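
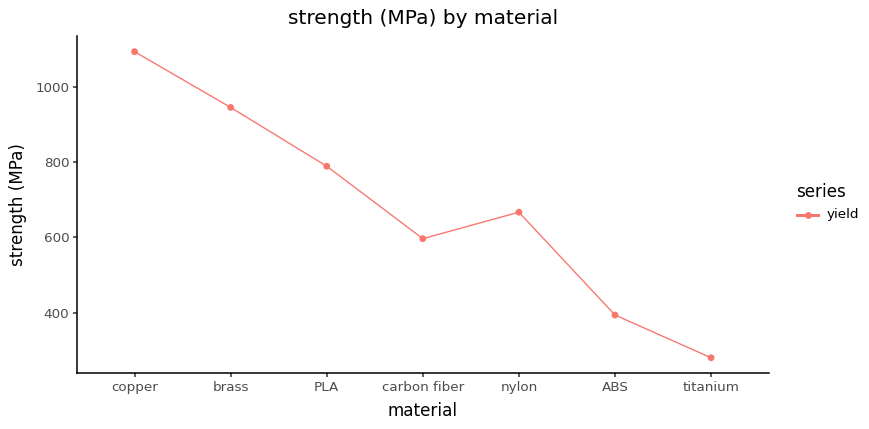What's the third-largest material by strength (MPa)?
Top 4: copper ≈ 1100, brass ≈ 900, PLA ≈ 800, nylon ≈ 700.

PLA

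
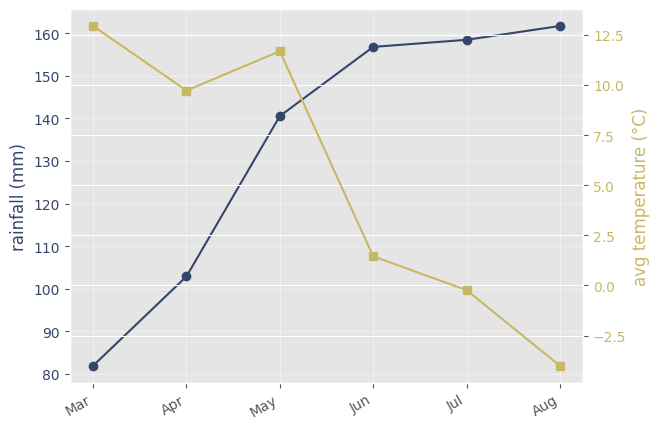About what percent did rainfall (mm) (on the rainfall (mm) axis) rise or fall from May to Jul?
May ≈ 140, Jul ≈ 160; (160 − 140) / 140 ≈ +14.3%.

≈ +14.3%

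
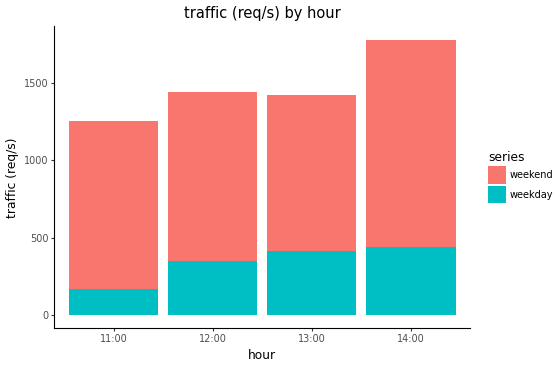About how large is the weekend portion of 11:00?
≈ 1000

weekend top ≈ 1200, bottom ≈ 200; segment ≈ 1000.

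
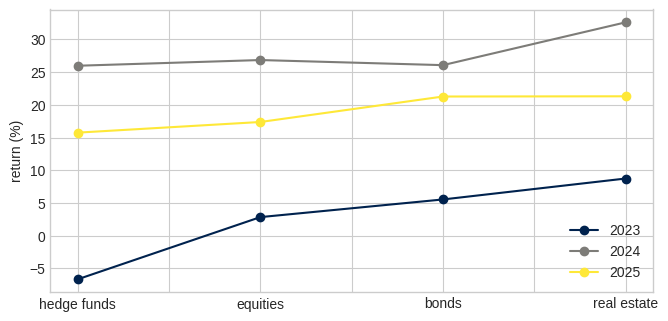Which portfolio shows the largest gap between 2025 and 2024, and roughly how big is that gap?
real estate: 2025 ≈ 20, 2024 ≈ 35 → gap ≈ 15. Next-largest (hedge funds) is only ≈ 10.

real estate, ≈ 15 %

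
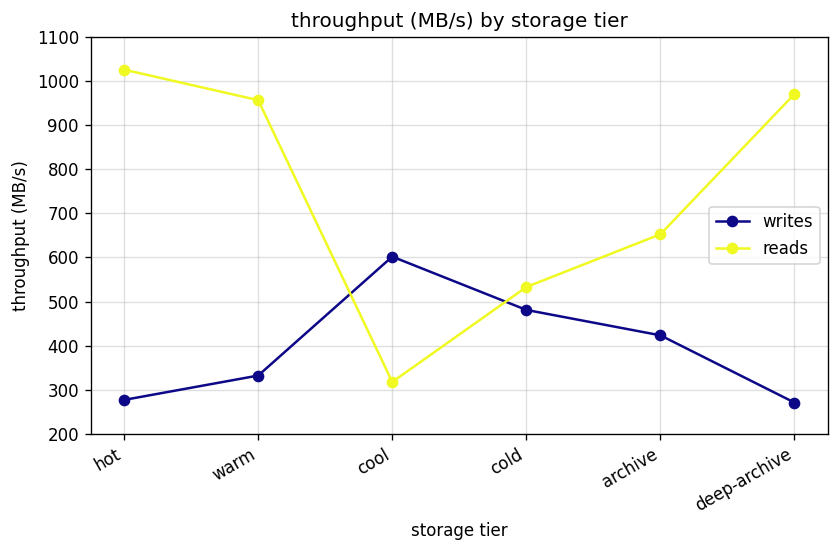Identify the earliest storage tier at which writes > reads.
cool

warm: writes ≈ 300 vs reads ≈ 1000 (not yet); cool: writes ≈ 600 vs reads ≈ 300 (first crossover).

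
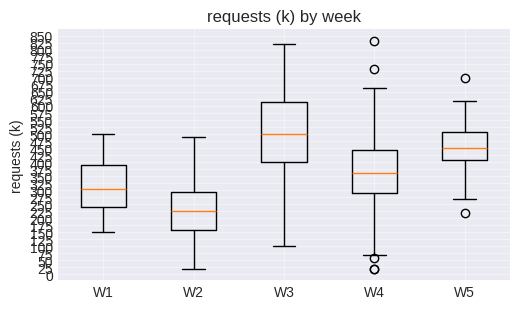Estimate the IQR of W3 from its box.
Q3 ≈ 625, Q1 ≈ 400; IQR ≈ 225.

≈ 225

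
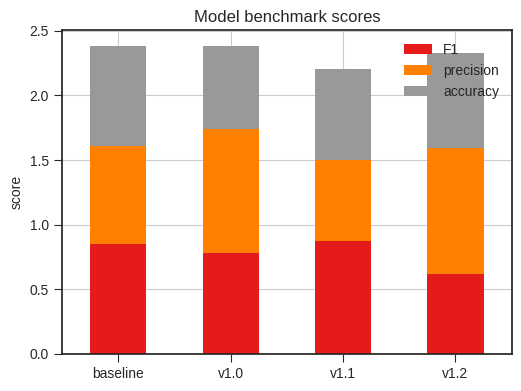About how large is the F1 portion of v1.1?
≈ 0.8

F1 top ≈ 0.8, bottom ≈ 0.0; segment ≈ 0.8.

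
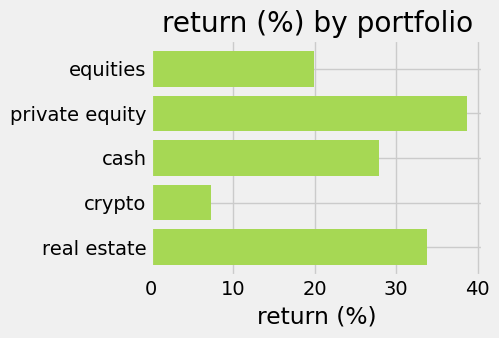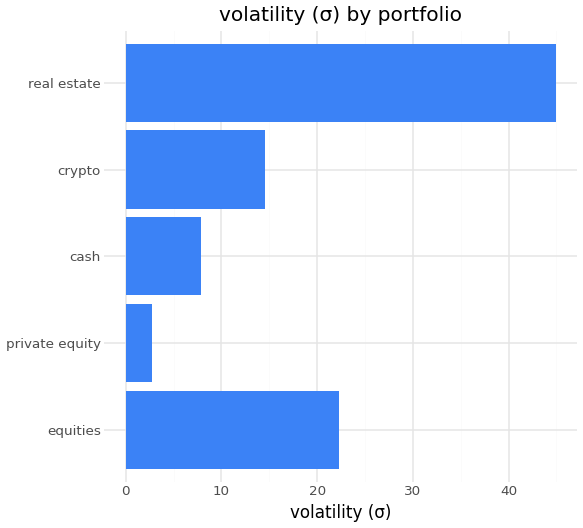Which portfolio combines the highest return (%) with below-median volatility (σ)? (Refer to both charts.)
private equity

Chart 2 median volatility (σ) ≈ 15; below-median portfolios: private equity, cash. Among those, private equity has the highest return (%) (≈ 40).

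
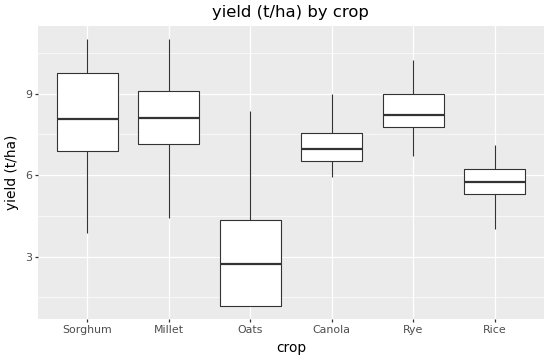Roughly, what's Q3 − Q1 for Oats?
≈ 3.5

Q3 ≈ 4.5, Q1 ≈ 1.0; IQR ≈ 3.5.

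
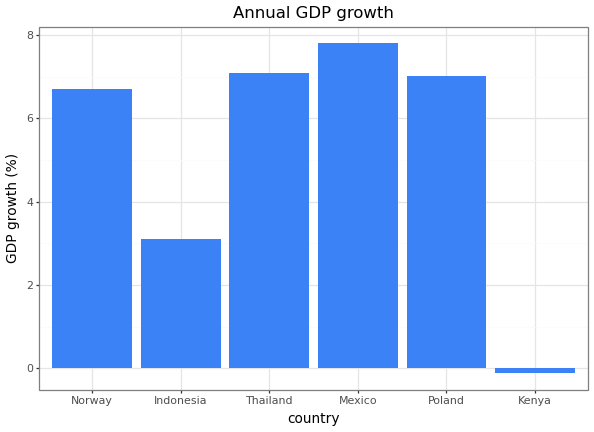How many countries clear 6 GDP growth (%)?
4

Above 6: Norway, Thailand, Mexico, Poland.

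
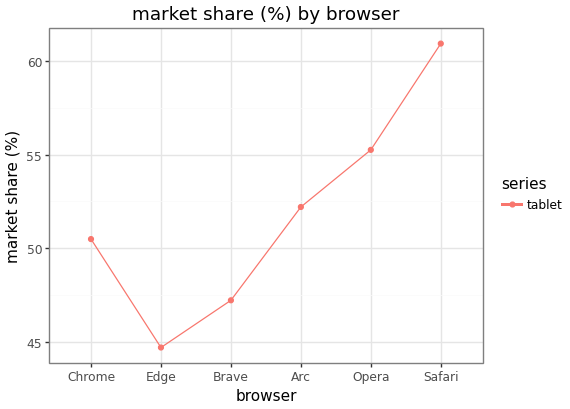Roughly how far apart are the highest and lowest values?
Max Safari ≈ 60, min Edge ≈ 44; range ≈ 16.

≈ 16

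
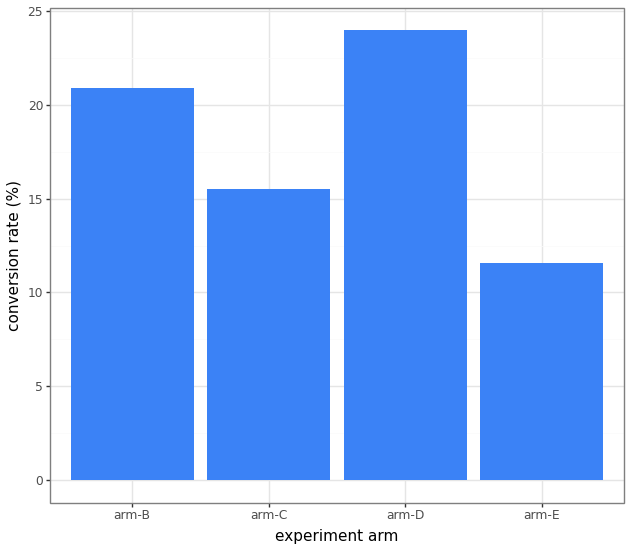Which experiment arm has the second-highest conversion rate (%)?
Top 3: arm-D ≈ 24, arm-B ≈ 20, arm-C ≈ 16.

arm-B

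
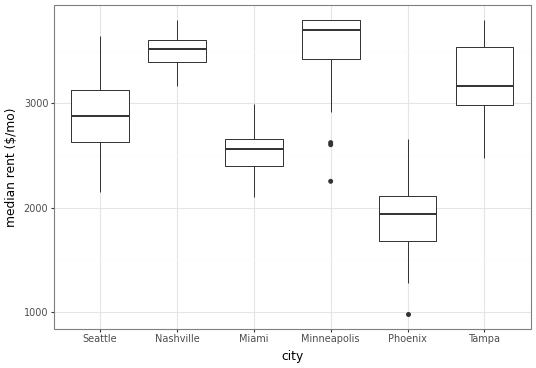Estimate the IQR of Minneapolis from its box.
≈ 400

Q3 ≈ 3800, Q1 ≈ 3400; IQR ≈ 400.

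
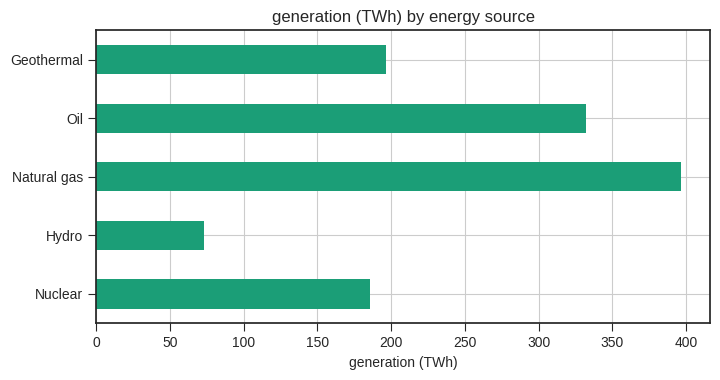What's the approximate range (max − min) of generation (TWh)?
Max Natural gas ≈ 400, min Hydro ≈ 50; range ≈ 350.

≈ 350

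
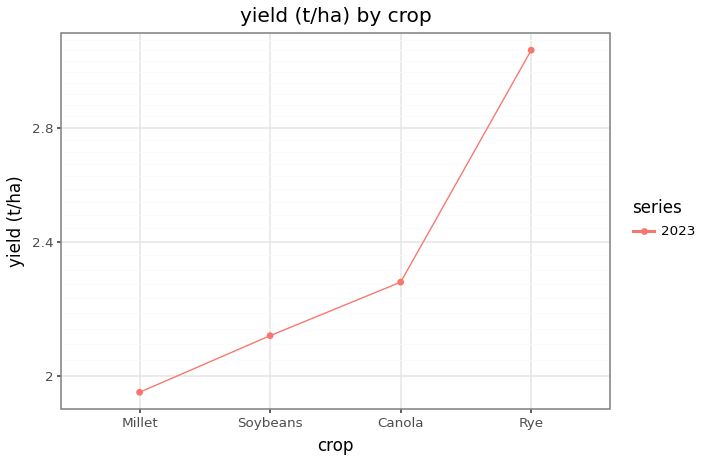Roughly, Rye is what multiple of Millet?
Rye ≈ 3.1, Millet ≈ 2.0; 3.1/2.0 ≈ 1.55.

≈ 1.55×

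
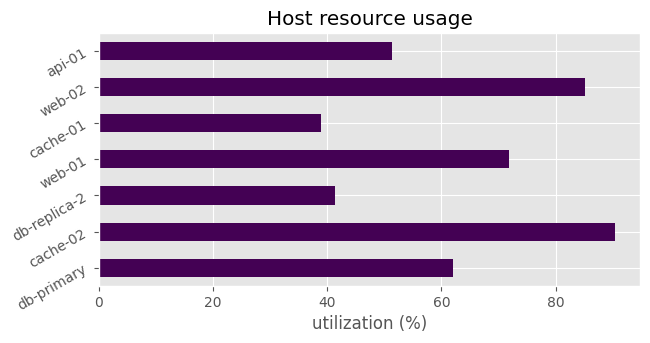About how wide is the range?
≈ 50

Max cache-02 ≈ 90, min cache-01 ≈ 40; range ≈ 50.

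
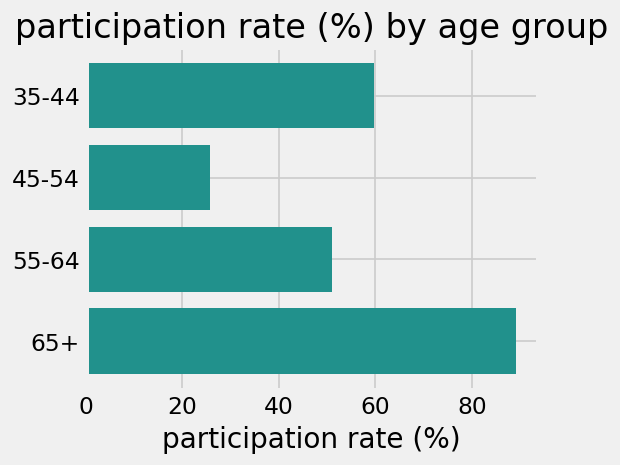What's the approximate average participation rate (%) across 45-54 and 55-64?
(30 + 50) / 2 ≈ 40.

≈ 40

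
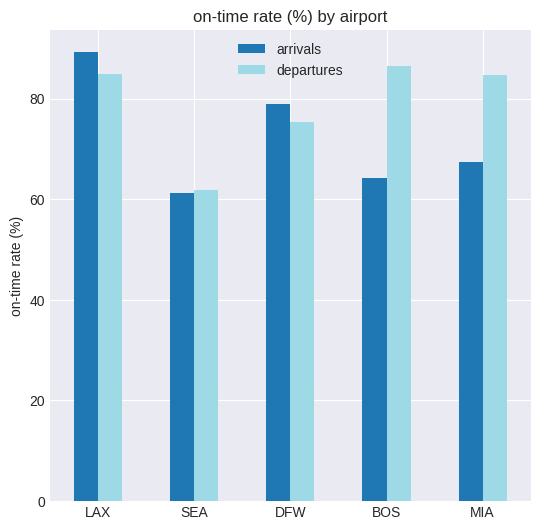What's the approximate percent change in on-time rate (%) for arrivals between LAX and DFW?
LAX ≈ 90, DFW ≈ 80; (80 − 90) / 90 ≈ -11.1%.

≈ -11.1%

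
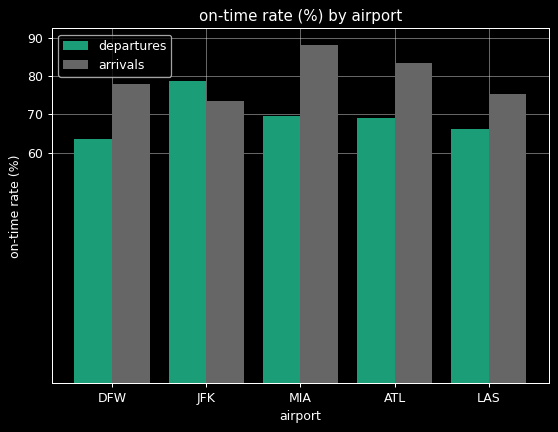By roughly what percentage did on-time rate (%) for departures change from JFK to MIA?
≈ -12.5%

JFK ≈ 80, MIA ≈ 70; (70 − 80) / 80 ≈ -12.5%.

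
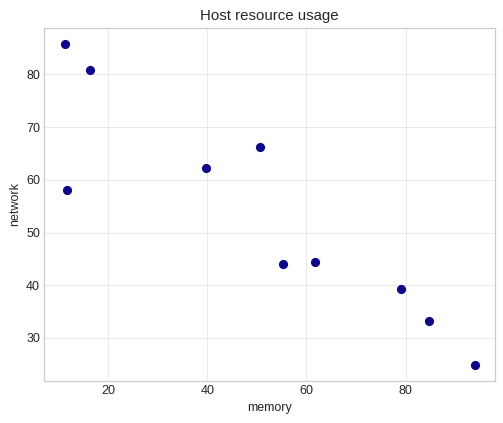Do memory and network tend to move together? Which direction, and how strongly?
Points are negatively correlated; strong (|r| ≈ 0.9).

negative, strong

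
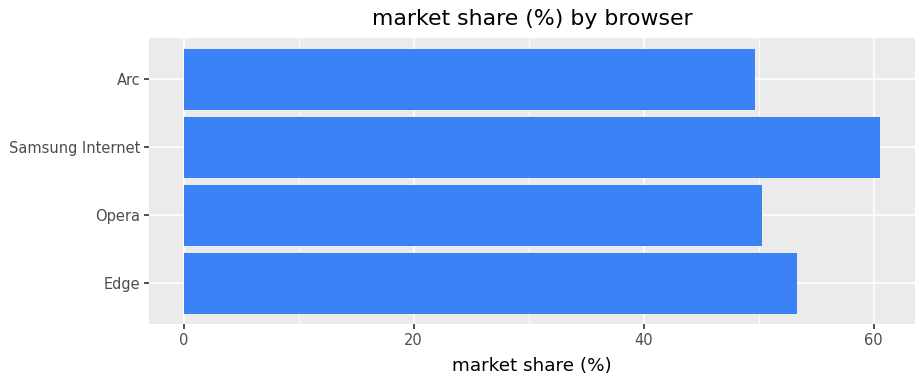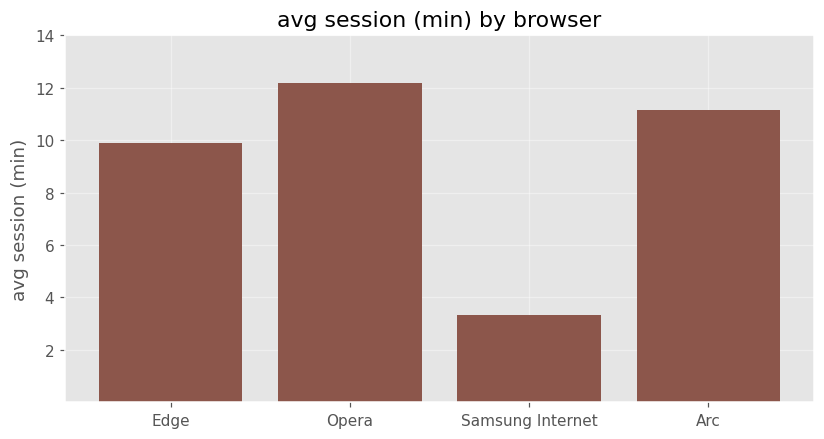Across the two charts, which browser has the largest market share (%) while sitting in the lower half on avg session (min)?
Samsung Internet

Chart 2 median avg session (min) ≈ 10; below-median browsers: Edge, Samsung Internet. Among those, Samsung Internet has the highest market share (%) (≈ 60).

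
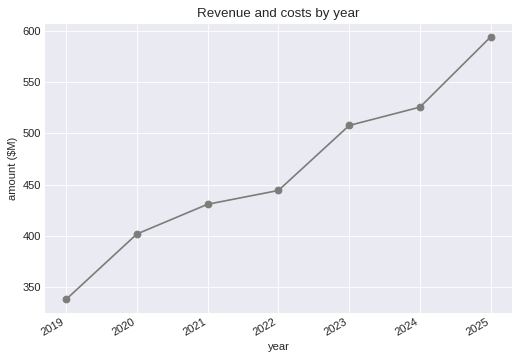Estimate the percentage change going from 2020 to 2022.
≈ +12.5%

2020 ≈ 400, 2022 ≈ 450; (450 − 400) / 400 ≈ +12.5%.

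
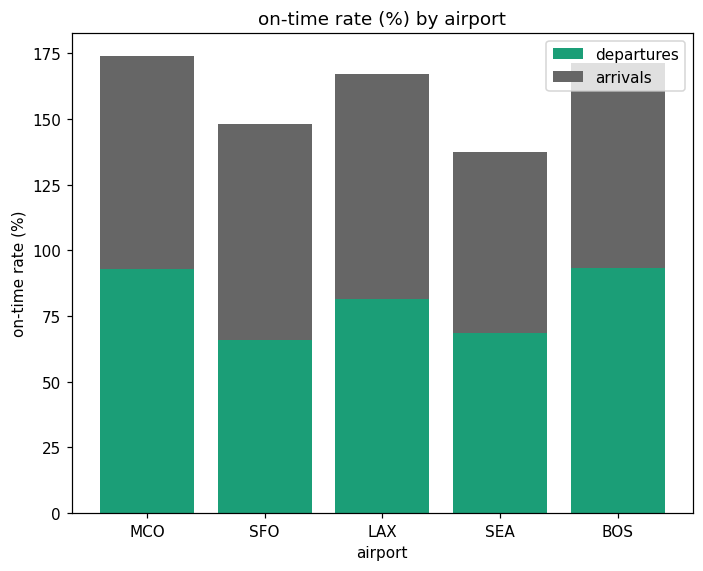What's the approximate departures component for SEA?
departures top ≈ 60, bottom ≈ 0; segment ≈ 60.

≈ 60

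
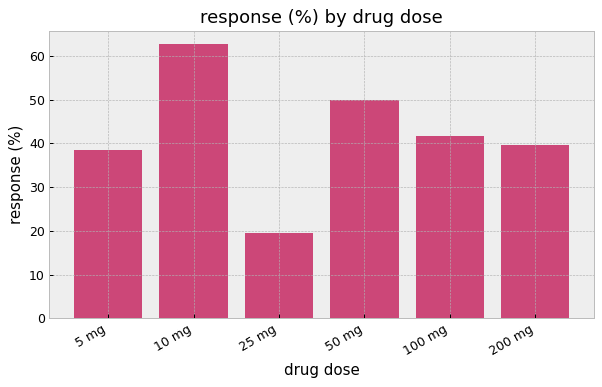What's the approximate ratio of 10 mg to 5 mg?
10 mg ≈ 60, 5 mg ≈ 40; 60/40 ≈ 1.5.

≈ 1.5×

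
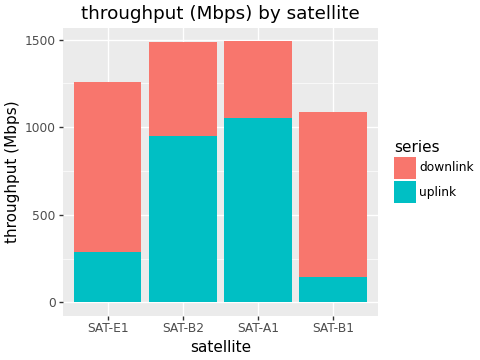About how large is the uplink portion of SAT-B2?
uplink top ≈ 1000, bottom ≈ 0; segment ≈ 1000.

≈ 1000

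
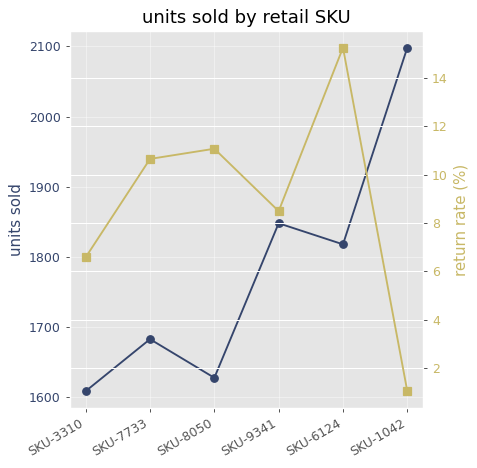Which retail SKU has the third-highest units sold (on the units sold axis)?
Top 4 (on the units sold axis): SKU-1042 ≈ 2100, SKU-9341 ≈ 1850, SKU-6124 ≈ 1800, SKU-7733 ≈ 1700.

SKU-6124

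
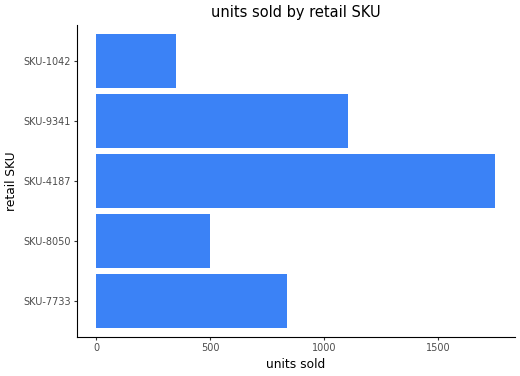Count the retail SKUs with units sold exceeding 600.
Above 600: SKU-7733, SKU-4187, SKU-9341.

3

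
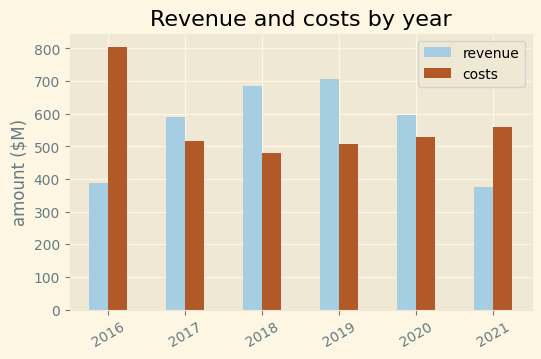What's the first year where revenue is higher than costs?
2017

2016: revenue ≈ 400 vs costs ≈ 800 (not yet); 2017: revenue ≈ 600 vs costs ≈ 500 (first crossover).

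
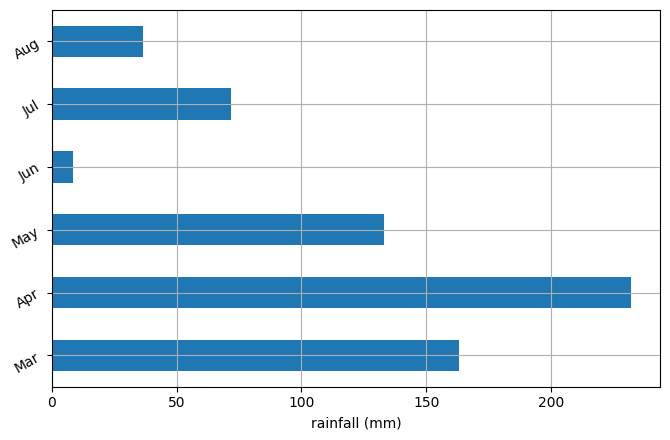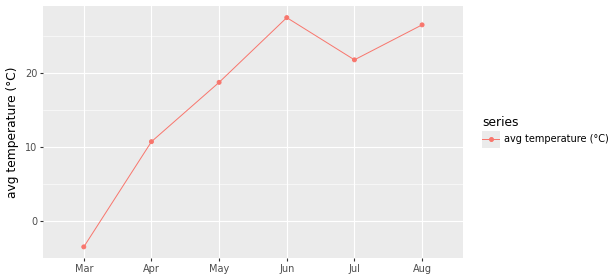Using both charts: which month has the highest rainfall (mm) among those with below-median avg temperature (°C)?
Chart 2 median avg temperature (°C) ≈ 20; below-median months: Mar, Apr, May. Among those, Apr has the highest rainfall (mm) (≈ 225).

Apr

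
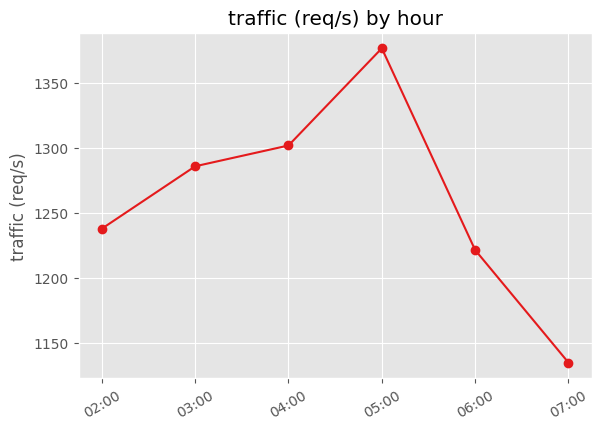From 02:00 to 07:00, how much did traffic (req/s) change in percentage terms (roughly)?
≈ -10%

02:00 ≈ 1250, 07:00 ≈ 1125; (1125 − 1250) / 1250 ≈ -10%.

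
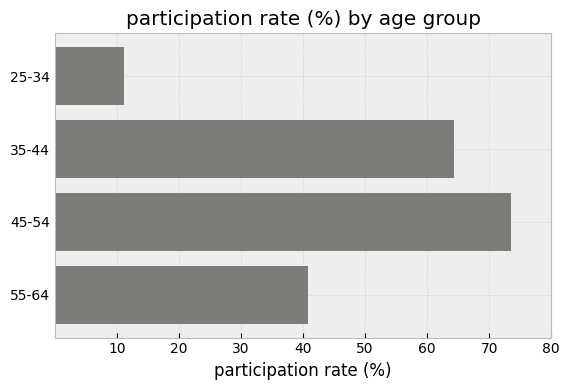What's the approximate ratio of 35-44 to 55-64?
≈ 1.5×

35-44 ≈ 60, 55-64 ≈ 40; 60/40 ≈ 1.5.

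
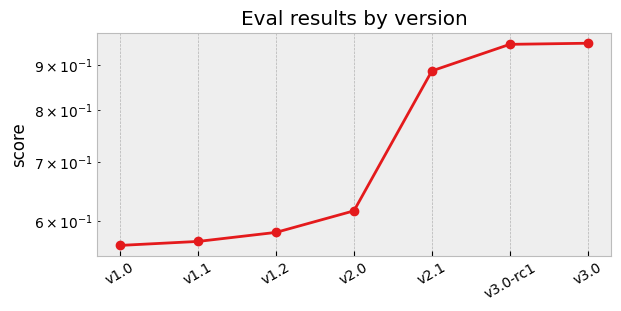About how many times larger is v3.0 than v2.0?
v3.0 ≈ 0.95, v2.0 ≈ 0.60; 0.95/0.60 ≈ 1.58.

≈ 1.58×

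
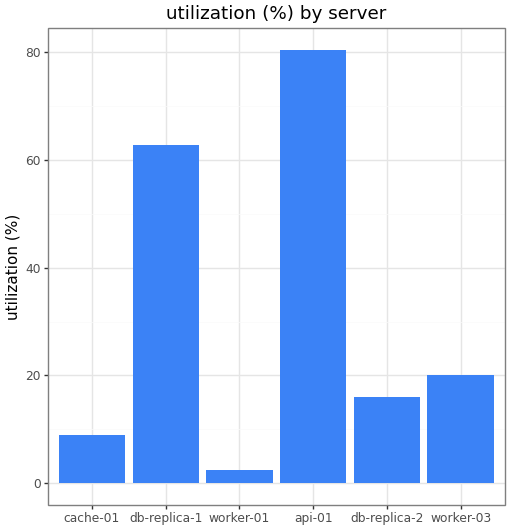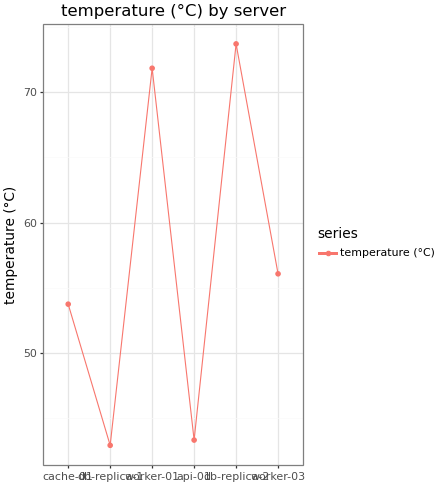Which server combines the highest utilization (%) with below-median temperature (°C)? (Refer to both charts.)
Chart 2 median temperature (°C) ≈ 50; below-median servers: cache-01, db-replica-1, api-01. Among those, api-01 has the highest utilization (%) (≈ 80).

api-01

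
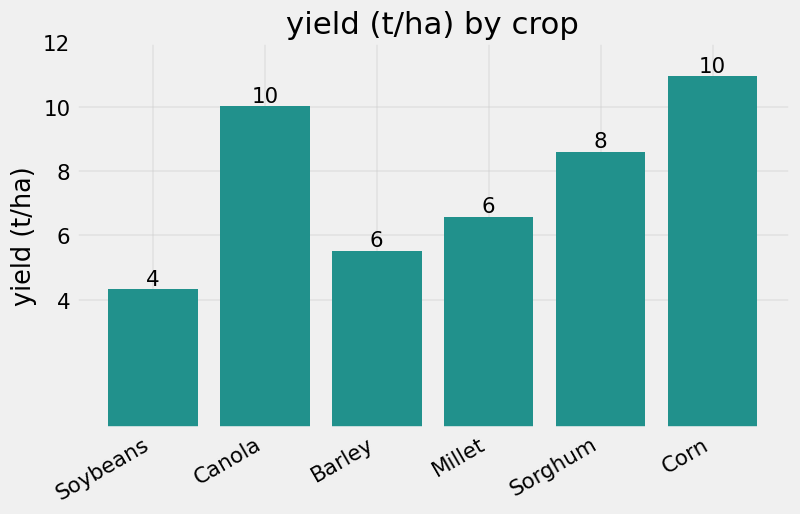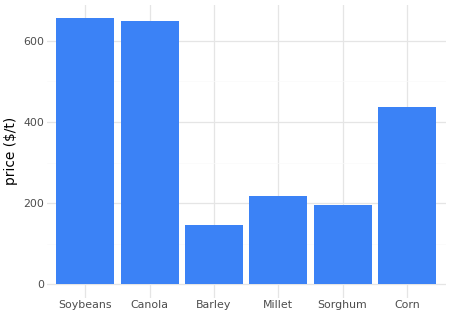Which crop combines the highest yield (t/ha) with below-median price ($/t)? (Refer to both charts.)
Sorghum

Chart 2 median price ($/t) ≈ 300; below-median crops: Barley, Millet, Sorghum. Among those, Sorghum has the highest yield (t/ha) (≈ 8).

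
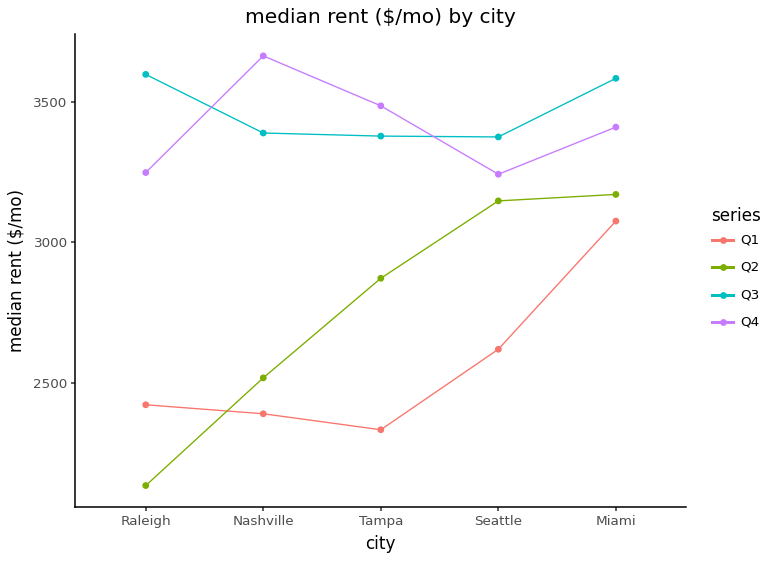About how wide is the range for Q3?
≈ 200

Max Raleigh ≈ 3600, min Seattle ≈ 3400; range ≈ 200.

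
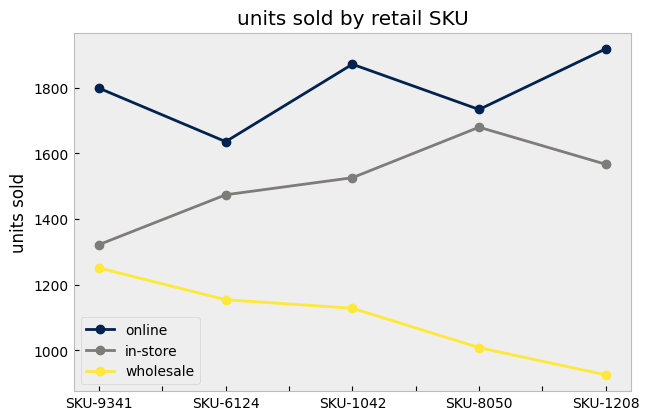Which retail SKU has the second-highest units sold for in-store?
SKU-1208

Top 3 for in-store: SKU-8050 ≈ 1700, SKU-1208 ≈ 1600, SKU-1042 ≈ 1500.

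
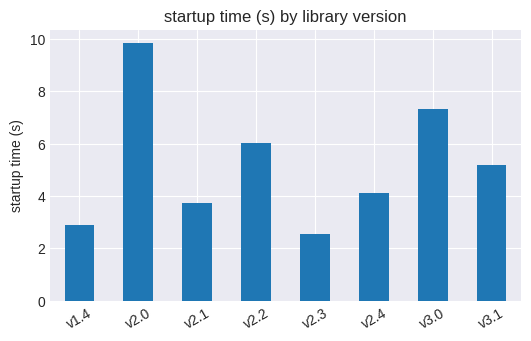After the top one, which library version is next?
Top 3: v2.0 ≈ 10, v3.0 ≈ 7, v2.2 ≈ 6.

v3.0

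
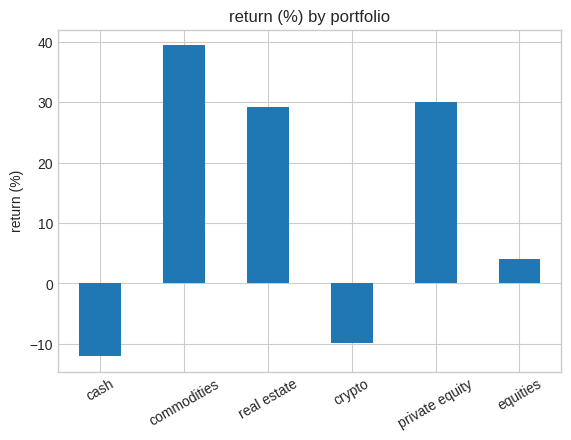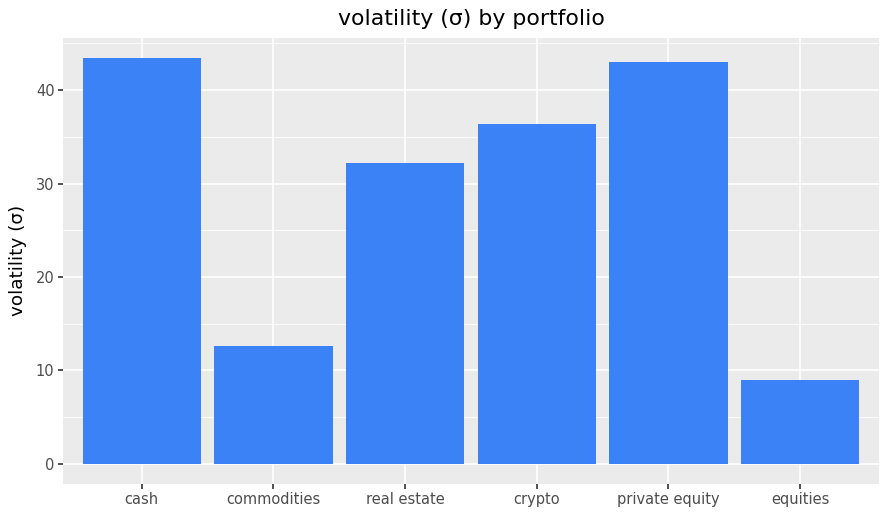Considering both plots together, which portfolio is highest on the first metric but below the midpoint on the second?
commodities

Chart 2 median volatility (σ) ≈ 35; below-median portfolios: commodities, real estate, equities. Among those, commodities has the highest return (%) (≈ 40).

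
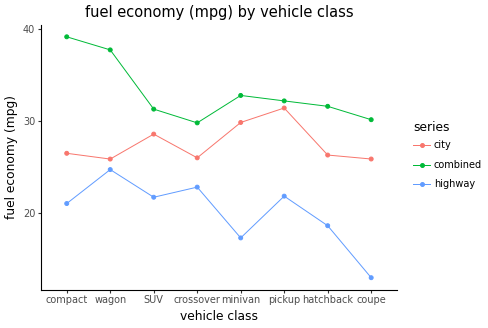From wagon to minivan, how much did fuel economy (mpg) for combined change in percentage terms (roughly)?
≈ -12.5%

wagon ≈ 40, minivan ≈ 35; (35 − 40) / 40 ≈ -12.5%.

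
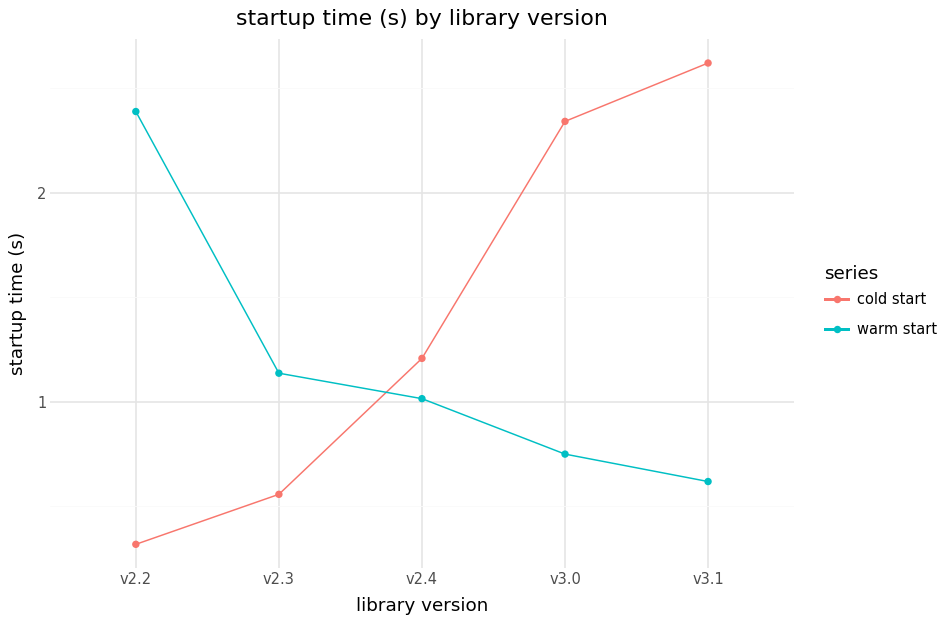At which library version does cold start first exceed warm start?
v2.4

v2.3: cold start ≈ 0.6 vs warm start ≈ 1.2 (not yet); v2.4: cold start ≈ 1.2 vs warm start ≈ 1.0 (first crossover).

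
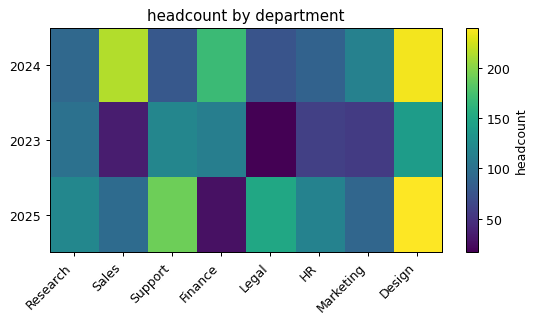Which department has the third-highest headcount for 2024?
Top 4 for 2024: Design ≈ 240, Sales ≈ 220, Finance ≈ 160, Marketing ≈ 120.

Finance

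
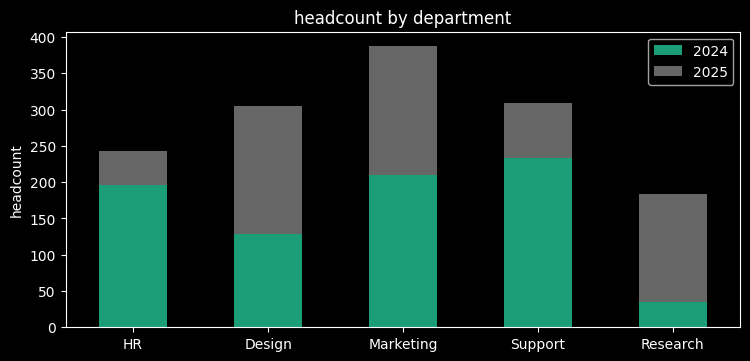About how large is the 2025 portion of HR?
2025 top ≈ 250, bottom ≈ 200; segment ≈ 50.

≈ 50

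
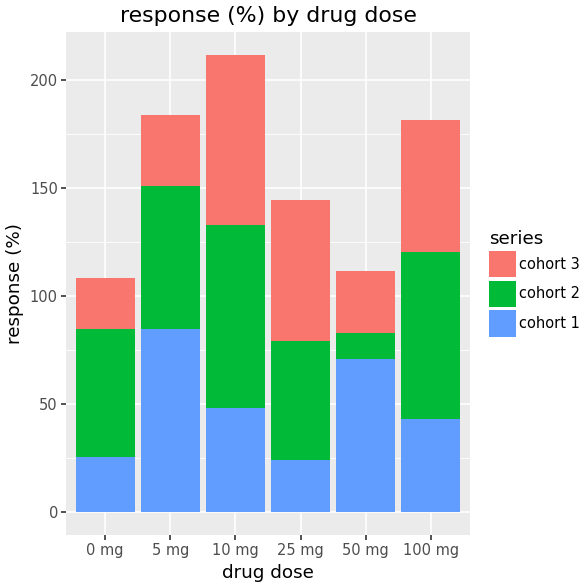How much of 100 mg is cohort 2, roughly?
≈ 80

cohort 2 top ≈ 120, bottom ≈ 40; segment ≈ 80.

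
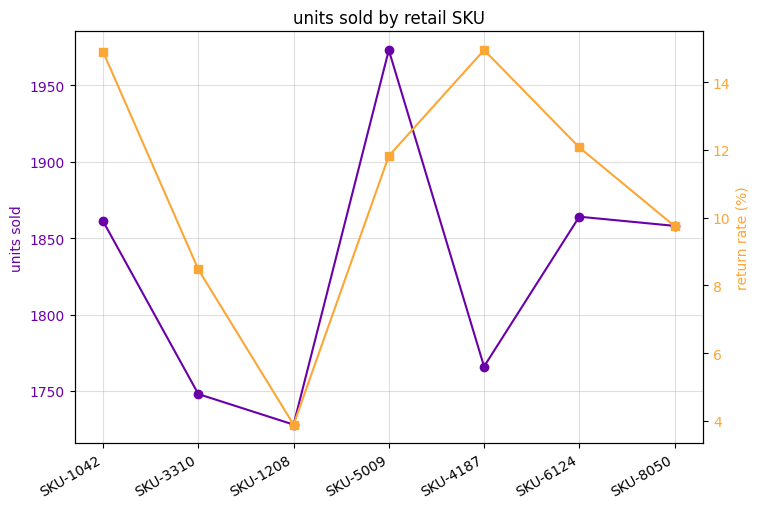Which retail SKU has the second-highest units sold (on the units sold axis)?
Top 3 (on the units sold axis): SKU-5009 ≈ 1975, SKU-6124 ≈ 1875, SKU-1042 ≈ 1850.

SKU-6124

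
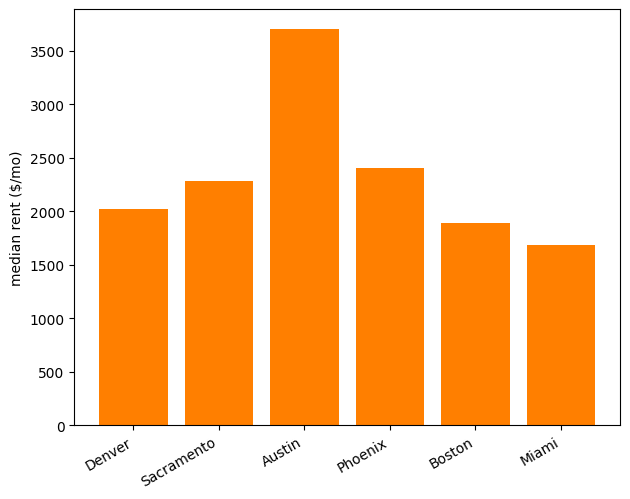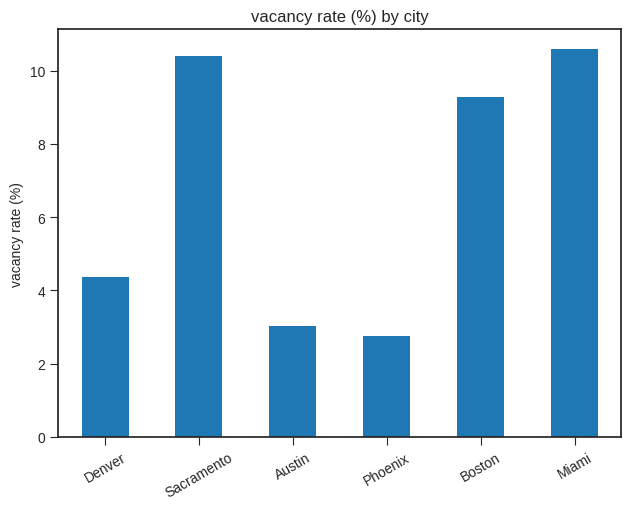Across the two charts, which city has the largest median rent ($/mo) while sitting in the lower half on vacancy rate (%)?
Austin

Chart 2 median vacancy rate (%) ≈ 7; below-median cities: Denver, Austin, Phoenix. Among those, Austin has the highest median rent ($/mo) (≈ 3500).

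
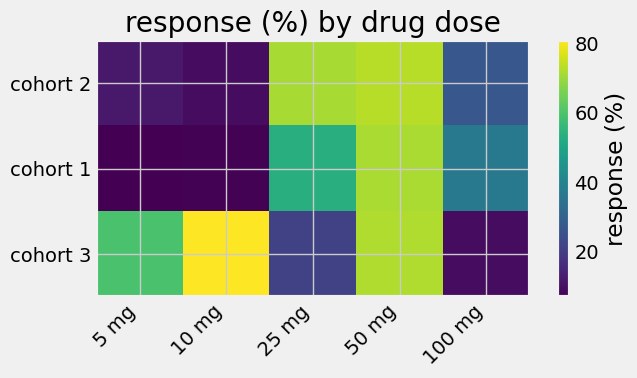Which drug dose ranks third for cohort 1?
100 mg

Top 4 for cohort 1: 50 mg ≈ 70, 25 mg ≈ 50, 100 mg ≈ 40, 10 mg ≈ 10.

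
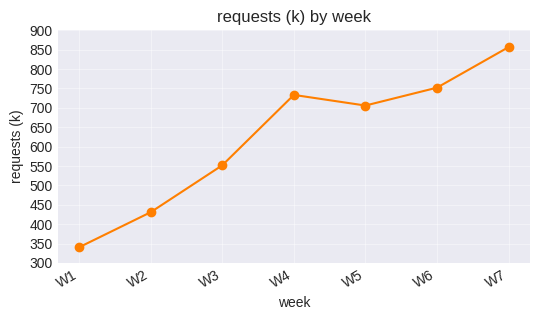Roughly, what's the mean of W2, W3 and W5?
(450 + 550 + 700) / 3 ≈ 567.

≈ 567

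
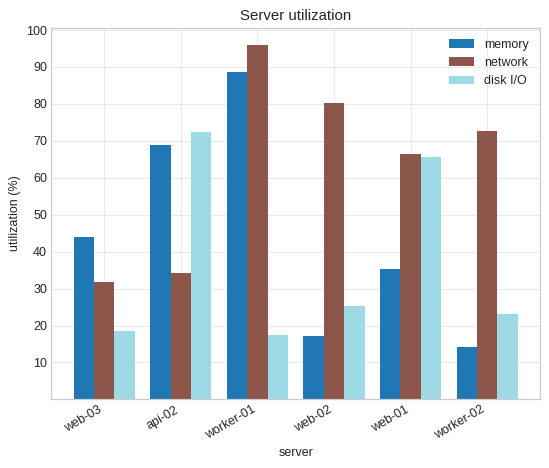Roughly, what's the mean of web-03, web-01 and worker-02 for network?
(30 + 70 + 70) / 3 ≈ 57.

≈ 57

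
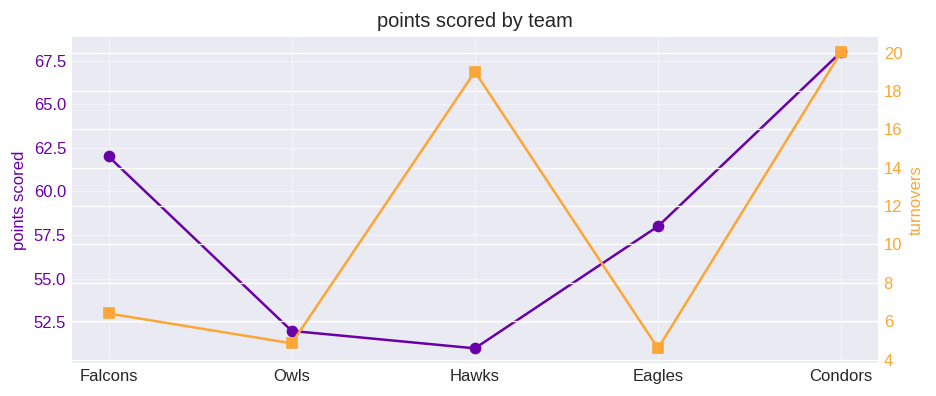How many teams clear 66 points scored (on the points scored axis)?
1

Above 66: Condors.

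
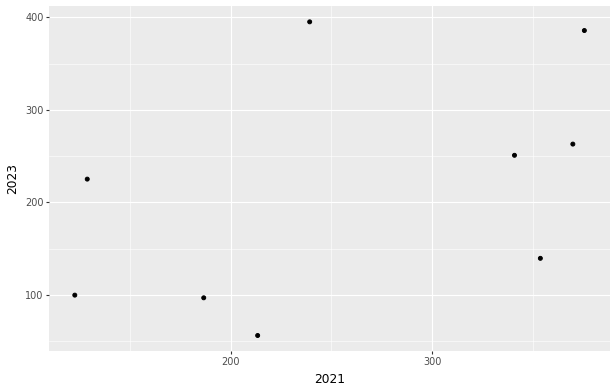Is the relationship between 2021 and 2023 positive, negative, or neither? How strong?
Points are positively correlated; moderate (|r| ≈ 0.5).

positive, moderate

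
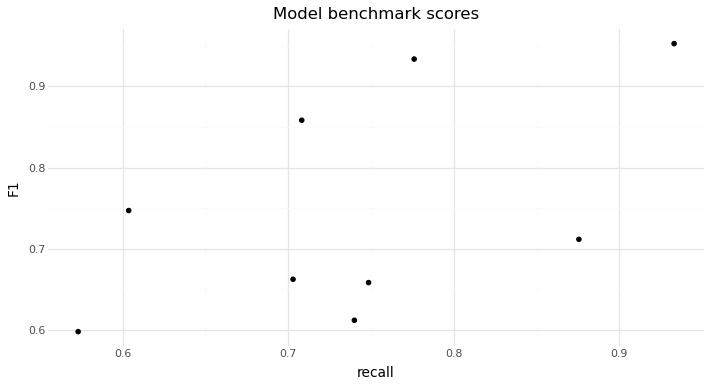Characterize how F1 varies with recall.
positive, moderate

Points are positively correlated; moderate (|r| ≈ 0.5).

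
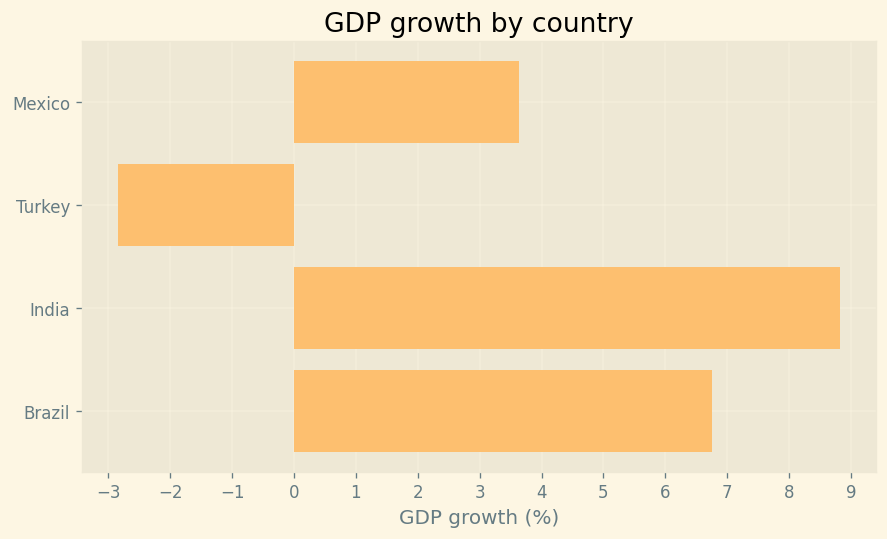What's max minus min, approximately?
Max India ≈ 9, min Turkey ≈ -3; range ≈ 12.

≈ 12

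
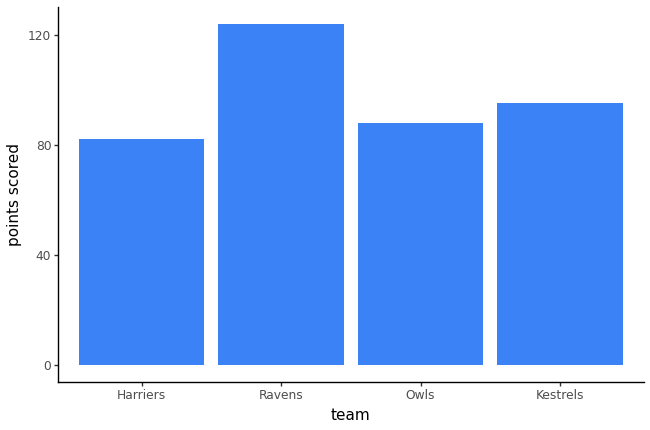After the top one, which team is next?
Top 3: Ravens ≈ 120, Kestrels ≈ 100, Owls ≈ 80.

Kestrels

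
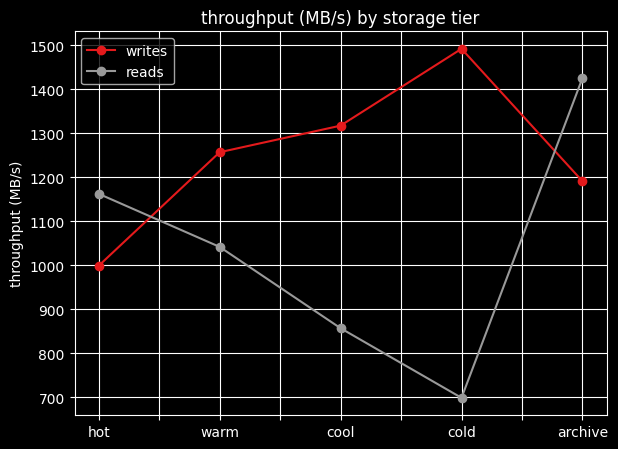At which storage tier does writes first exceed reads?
hot: writes ≈ 1000 vs reads ≈ 1200 (not yet); warm: writes ≈ 1300 vs reads ≈ 1000 (first crossover).

warm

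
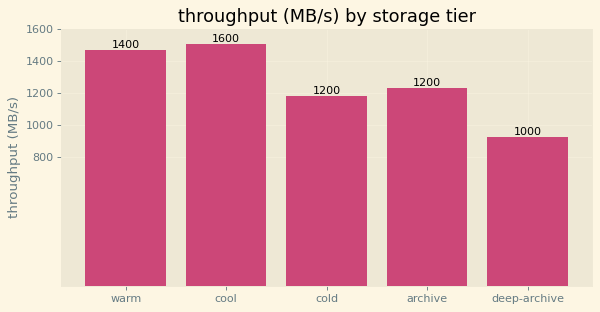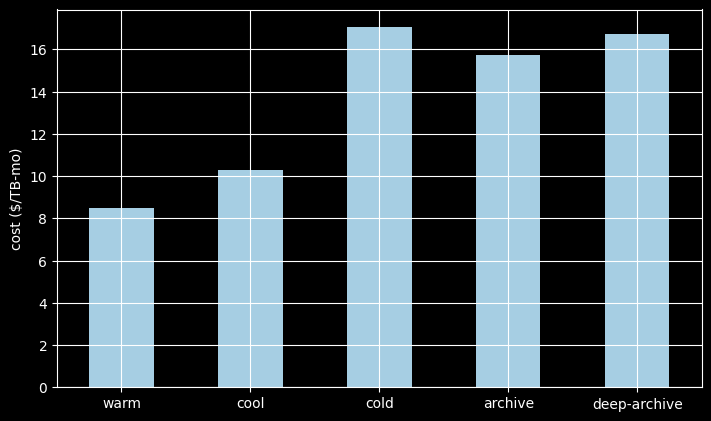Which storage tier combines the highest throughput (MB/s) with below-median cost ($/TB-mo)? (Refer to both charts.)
Chart 2 median cost ($/TB-mo) ≈ 16; below-median storage tiers: warm, cool. Among those, cool has the highest throughput (MB/s) (≈ 1600).

cool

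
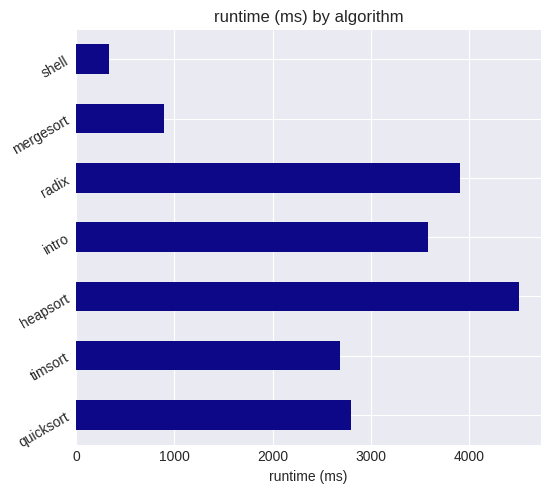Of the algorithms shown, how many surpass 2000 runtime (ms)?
5

Above 2000: quicksort, timsort, heapsort, intro, radix.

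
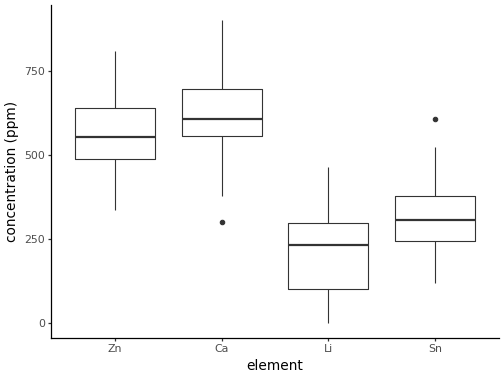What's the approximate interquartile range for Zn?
≈ 150

Q3 ≈ 650, Q1 ≈ 500; IQR ≈ 150.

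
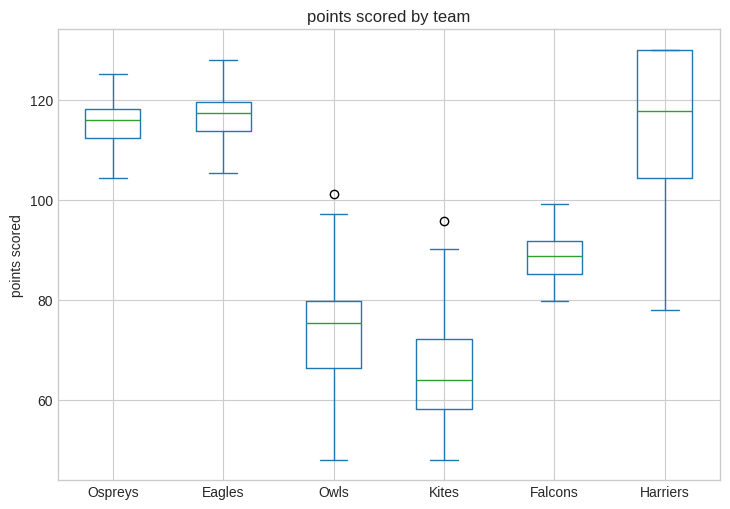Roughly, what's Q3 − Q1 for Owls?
≈ 15

Q3 ≈ 80, Q1 ≈ 65; IQR ≈ 15.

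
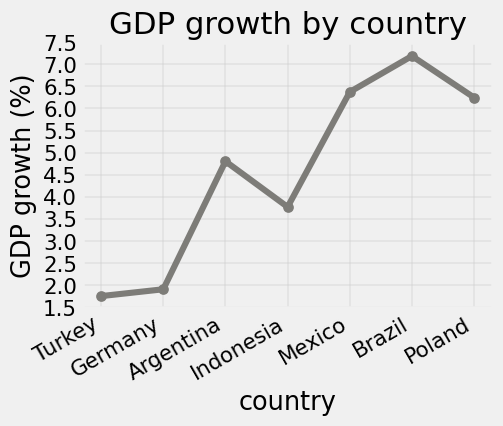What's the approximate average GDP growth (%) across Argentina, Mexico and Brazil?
≈ 6.17

(5.0 + 6.5 + 7.0) / 3 ≈ 6.17.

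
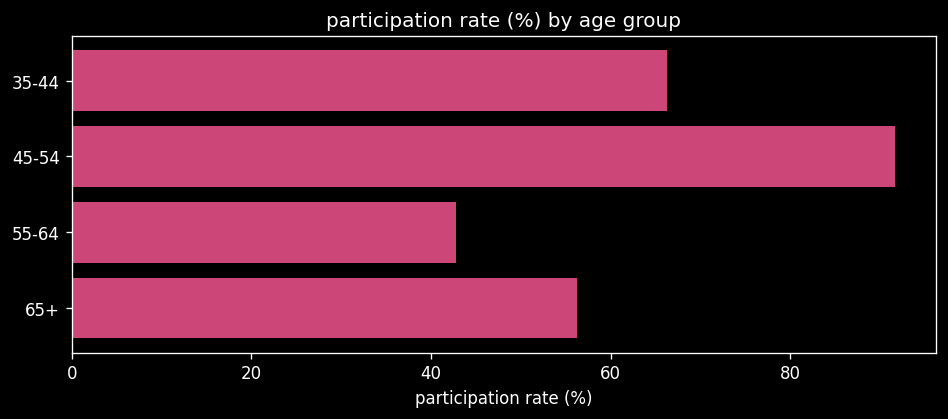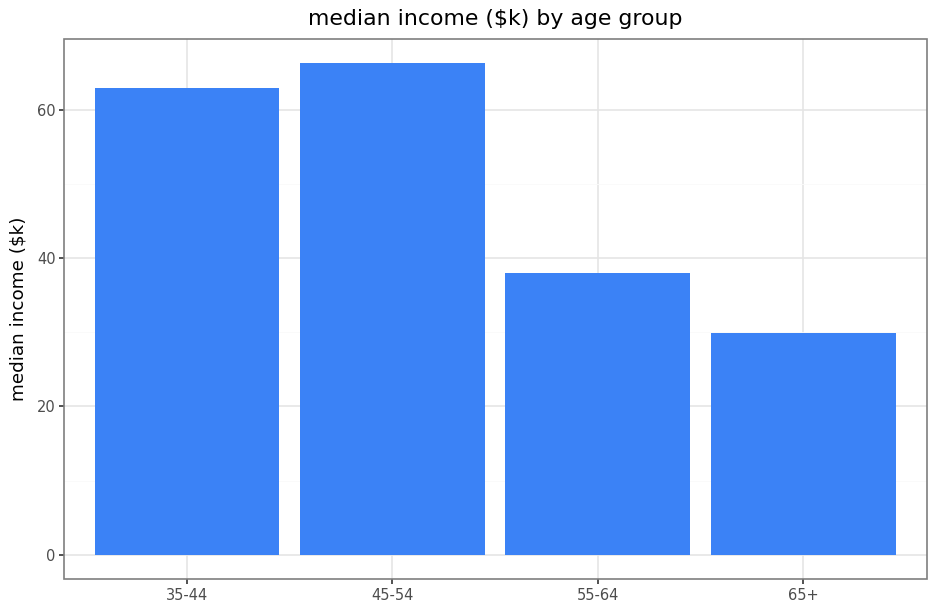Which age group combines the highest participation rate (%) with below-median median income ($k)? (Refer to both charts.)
65+

Chart 2 median median income ($k) ≈ 50; below-median age groups: 55-64, 65+. Among those, 65+ has the highest participation rate (%) (≈ 60).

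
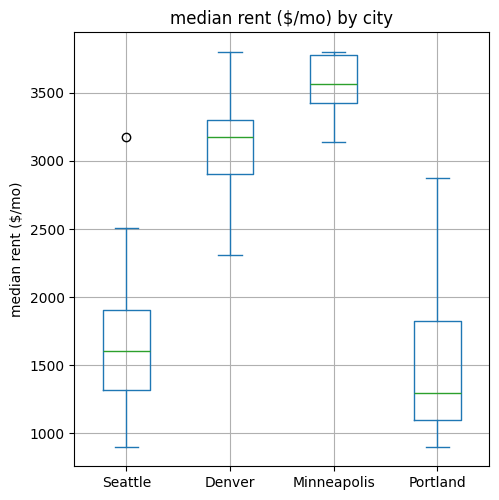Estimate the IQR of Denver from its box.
Q3 ≈ 3400, Q1 ≈ 3000; IQR ≈ 400.

≈ 400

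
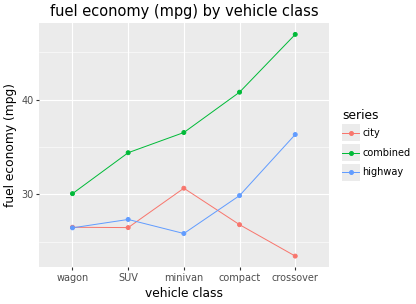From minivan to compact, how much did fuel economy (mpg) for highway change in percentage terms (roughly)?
minivan ≈ 26, compact ≈ 30; (30 − 26) / 26 ≈ +15.4%.

≈ +15.4%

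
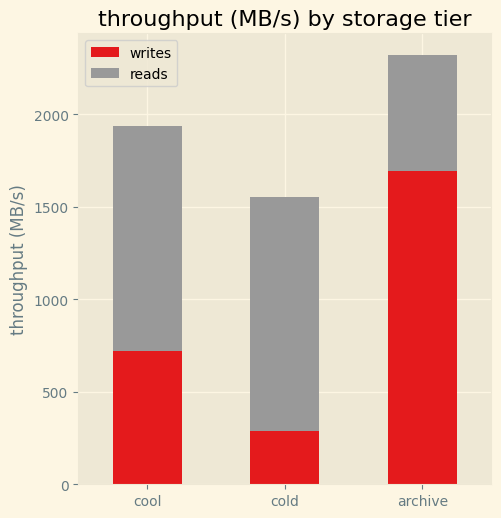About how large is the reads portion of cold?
reads top ≈ 1600, bottom ≈ 200; segment ≈ 1400.

≈ 1400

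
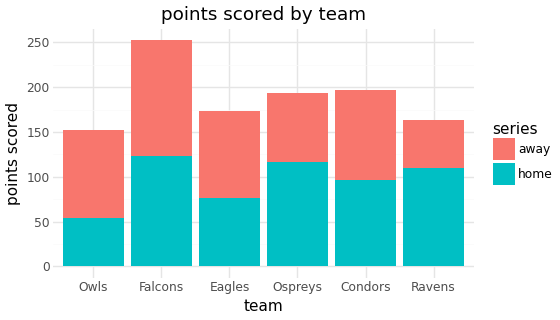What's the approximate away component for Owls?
≈ 100

away top ≈ 150, bottom ≈ 50; segment ≈ 100.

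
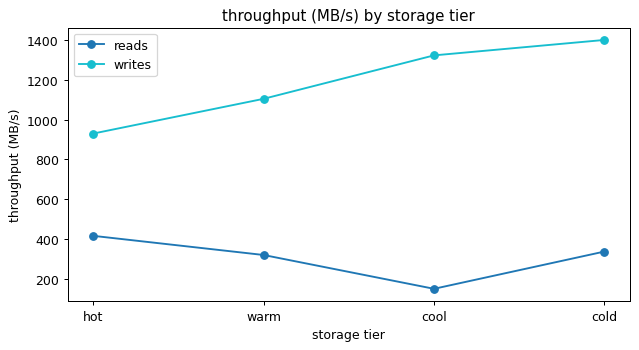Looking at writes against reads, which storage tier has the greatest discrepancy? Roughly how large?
cool: writes ≈ 1400, reads ≈ 200 → gap ≈ 1200. Next-largest (cold) is only ≈ 1000.

cool, ≈ 1200 MB/s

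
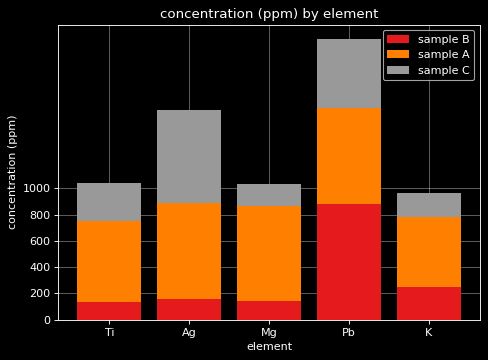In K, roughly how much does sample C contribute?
≈ 200

sample C top ≈ 1000, bottom ≈ 800; segment ≈ 200.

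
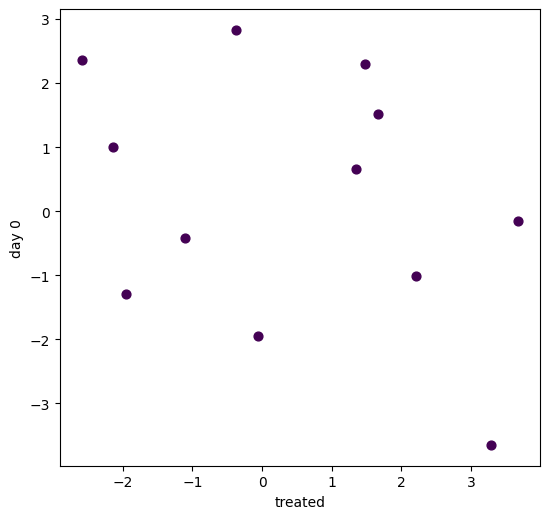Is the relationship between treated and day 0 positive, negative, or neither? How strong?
Points are negatively correlated; weak (|r| ≈ 0.3).

negative, weak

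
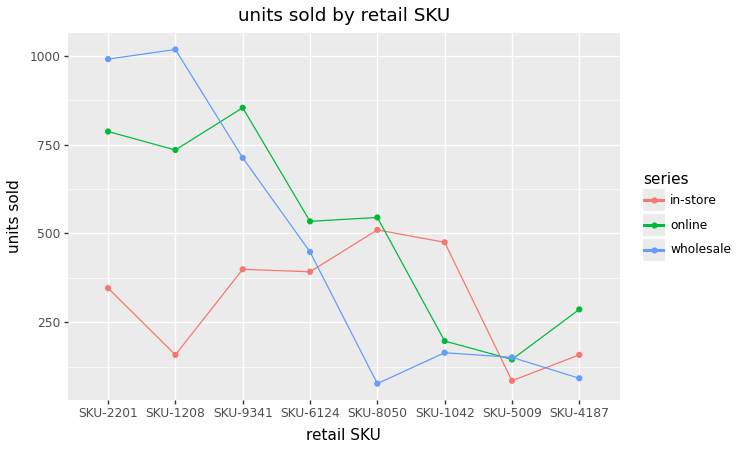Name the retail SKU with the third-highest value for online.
Top 4 for online: SKU-9341 ≈ 900, SKU-2201 ≈ 800, SKU-1208 ≈ 700, SKU-8050 ≈ 500.

SKU-1208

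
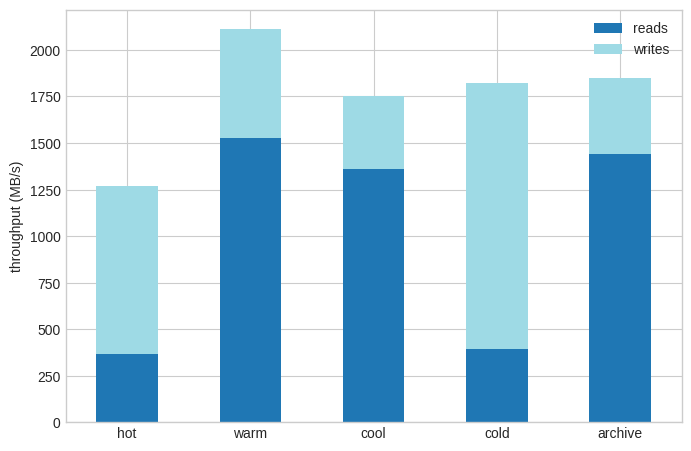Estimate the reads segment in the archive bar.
reads top ≈ 1400, bottom ≈ 0; segment ≈ 1400.

≈ 1400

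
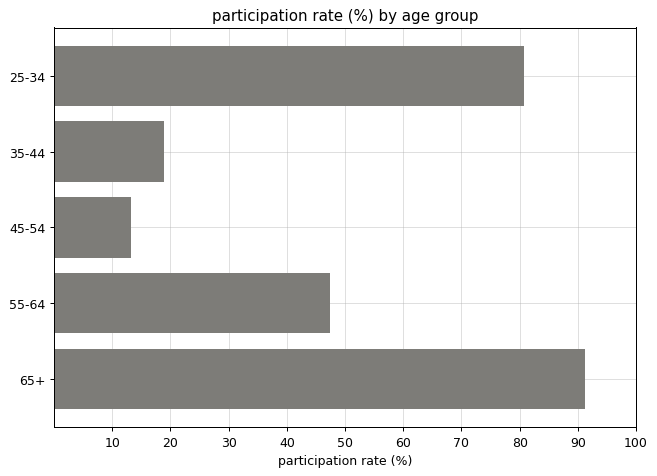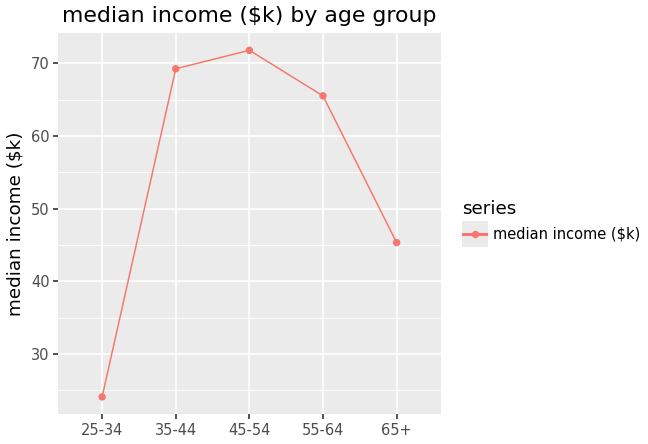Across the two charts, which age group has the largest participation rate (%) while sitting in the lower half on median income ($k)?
65+

Chart 2 median median income ($k) ≈ 70; below-median age groups: 25-34, 65+. Among those, 65+ has the highest participation rate (%) (≈ 90).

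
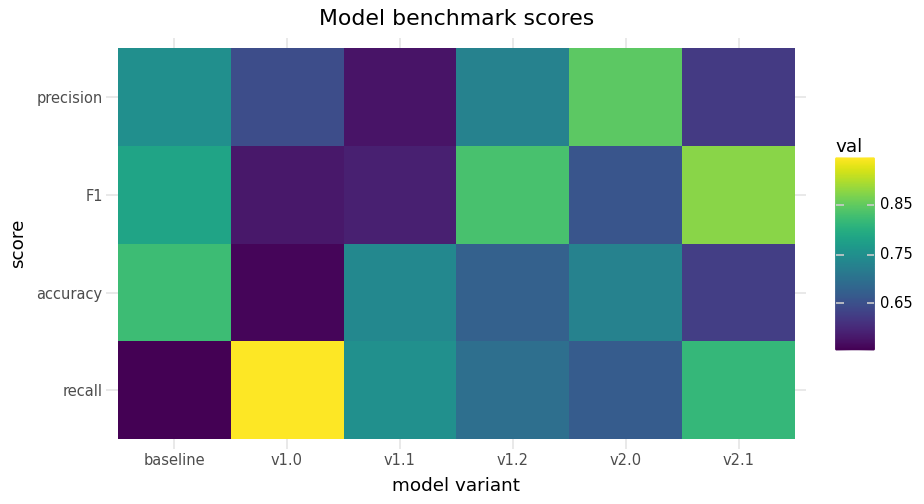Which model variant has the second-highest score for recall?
Top 3 for recall: v1.0 ≈ 0.95, v2.1 ≈ 0.80, v1.1 ≈ 0.75.

v2.1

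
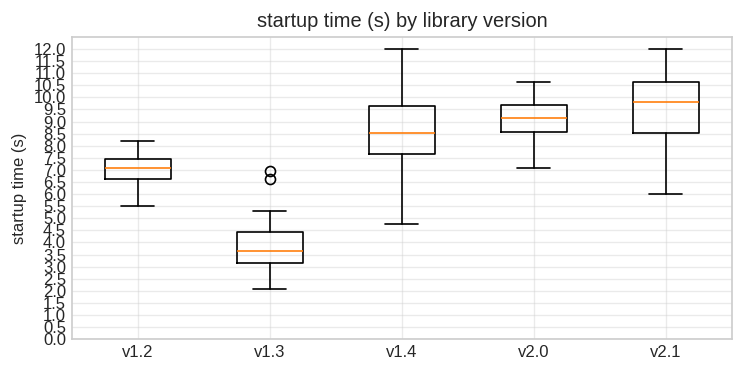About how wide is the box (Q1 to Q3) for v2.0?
≈ 1.0

Q3 ≈ 9.5, Q1 ≈ 8.5; IQR ≈ 1.0.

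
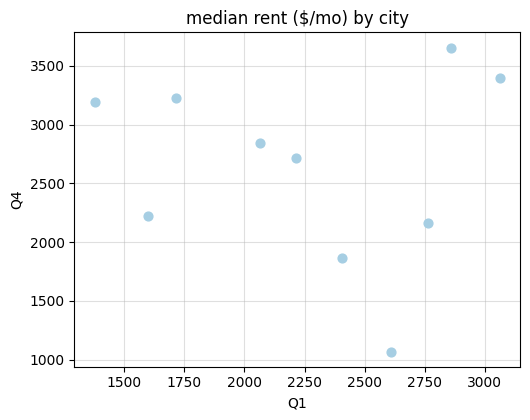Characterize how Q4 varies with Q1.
no clear correlation

Points are roughly uncorrelated; weak (|r| ≈ 0.1).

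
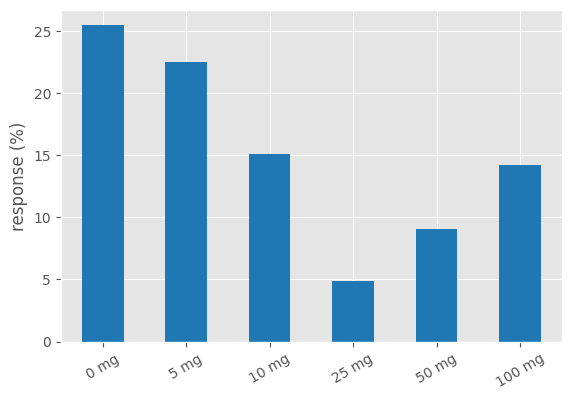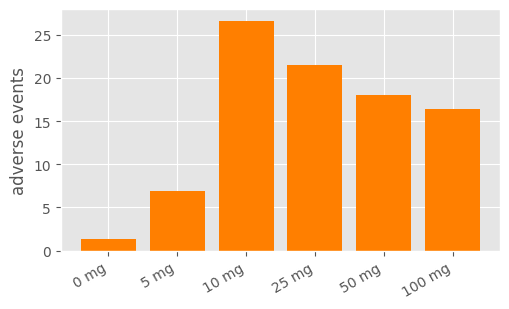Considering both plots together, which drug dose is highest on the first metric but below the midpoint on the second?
0 mg

Chart 2 median adverse events ≈ 15; below-median drug doses: 0 mg, 5 mg, 100 mg. Among those, 0 mg has the highest response (%) (≈ 25).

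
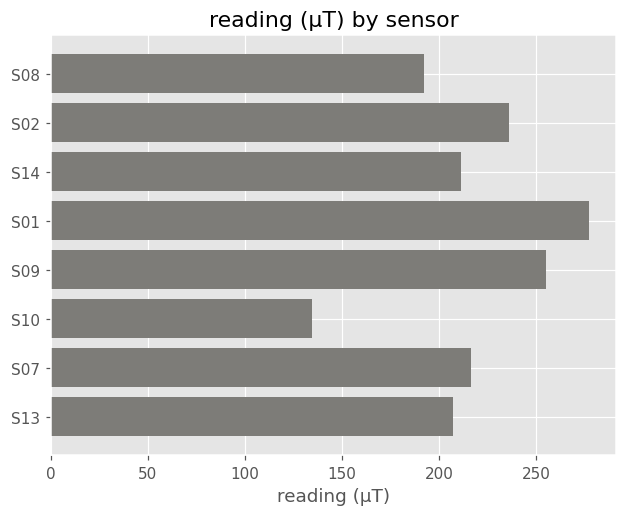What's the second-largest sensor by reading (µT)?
Top 3: S01 ≈ 275, S09 ≈ 250, S02 ≈ 225.

S09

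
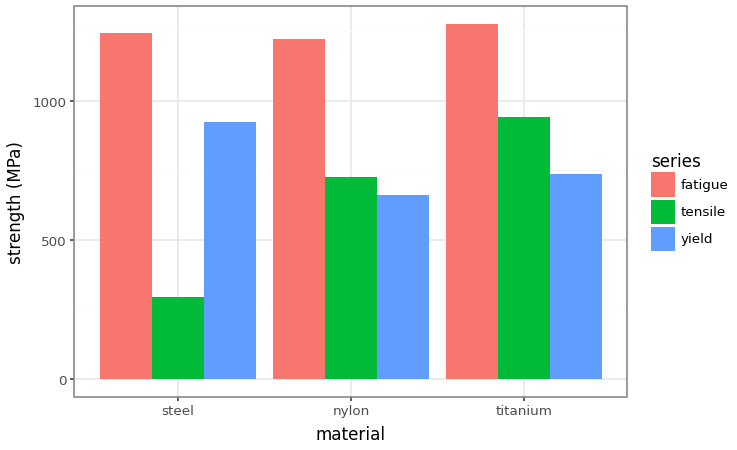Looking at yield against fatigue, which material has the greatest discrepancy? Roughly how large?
nylon, ≈ 600 MPa

nylon: yield ≈ 600, fatigue ≈ 1200 → gap ≈ 600. Next-largest (titanium) is only ≈ 400.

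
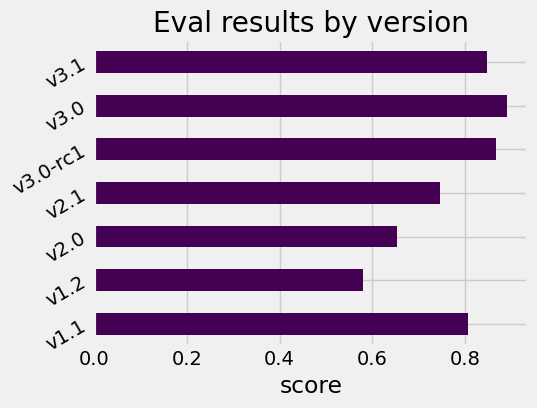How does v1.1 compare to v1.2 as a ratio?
≈ 1.33×

v1.1 ≈ 0.8, v1.2 ≈ 0.6; 0.8/0.6 ≈ 1.33.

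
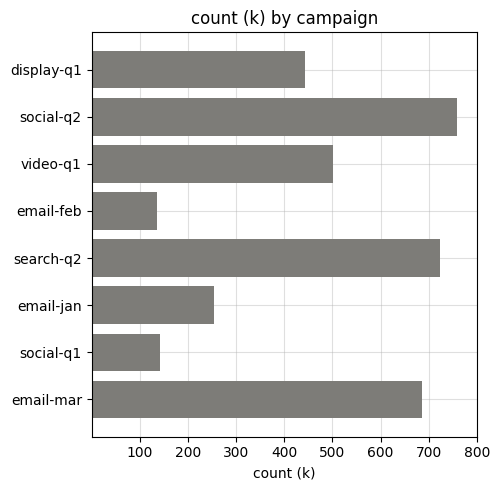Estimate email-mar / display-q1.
email-mar ≈ 700, display-q1 ≈ 400; 700/400 ≈ 1.75.

≈ 1.75×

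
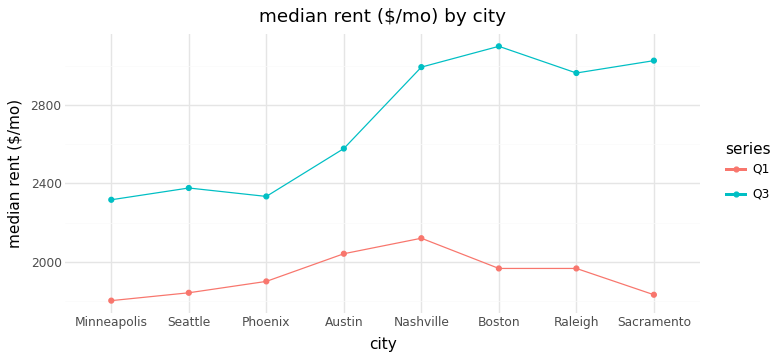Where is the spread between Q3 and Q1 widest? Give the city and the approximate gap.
Sacramento: Q3 ≈ 3000, Q1 ≈ 1800 → gap ≈ 1200. Next-largest (Boston) is only ≈ 1000.

Sacramento, ≈ 1200 $/mo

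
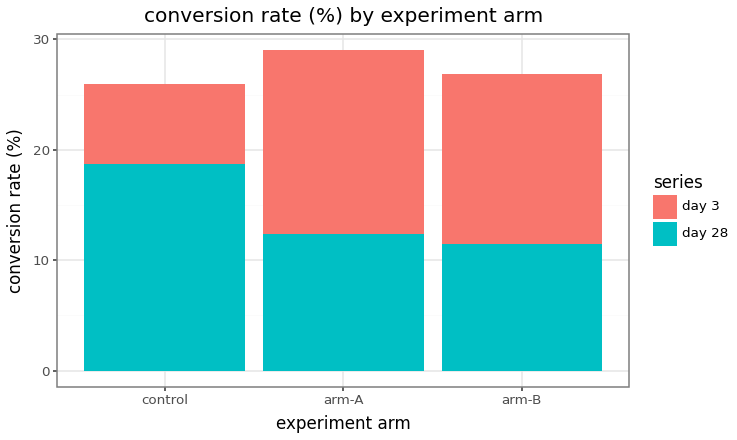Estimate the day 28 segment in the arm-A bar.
day 28 top ≈ 10, bottom ≈ 0; segment ≈ 10.

≈ 10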